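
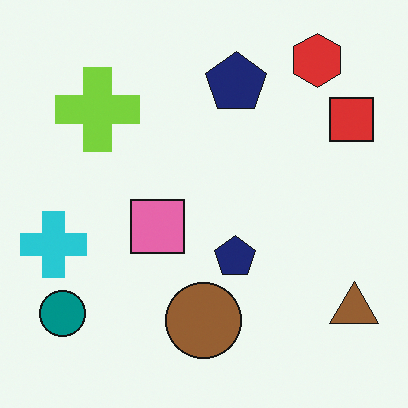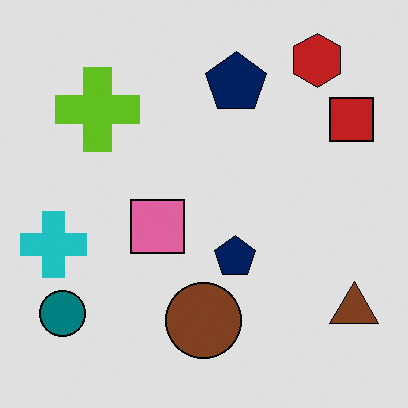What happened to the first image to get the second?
It was moderately posterized.

Each flat color has snapped to a coarser quantized level — most visibly, the near-white background has dropped to a flat grey.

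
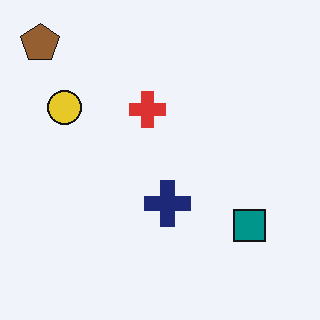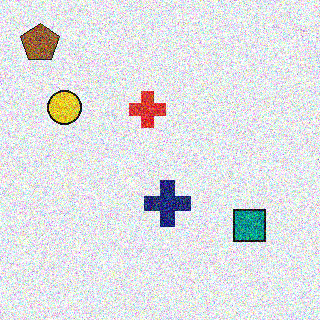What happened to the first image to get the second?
Degraded with heavy additive noise.

Random speckle covers the whole image, including the flat background.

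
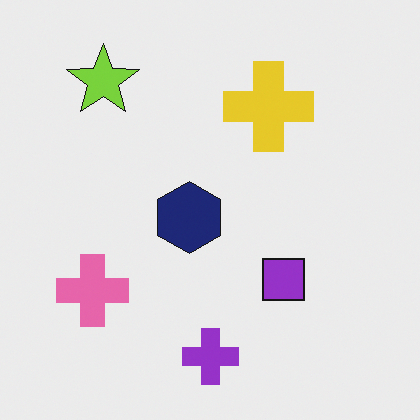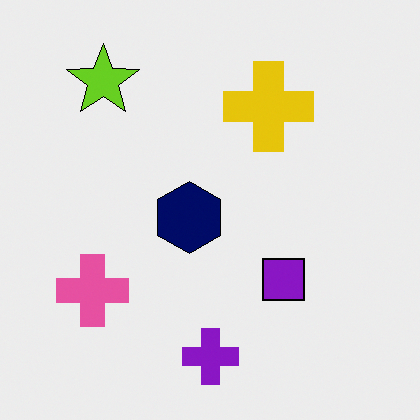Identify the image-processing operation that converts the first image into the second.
The transformation is: given slightly increased contrast.

Tones are pushed away from mid-grey across the whole image — a global contrast change.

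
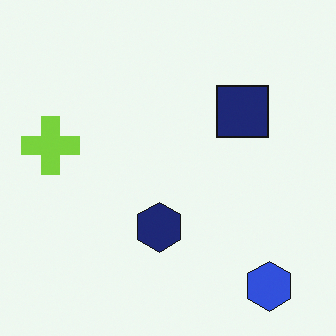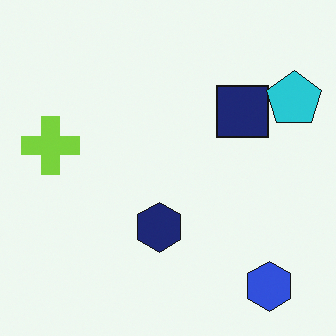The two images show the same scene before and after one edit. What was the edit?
Overlaid with an additional cyan pentagon.

A cyan pentagon appears in the second image that is absent from the first.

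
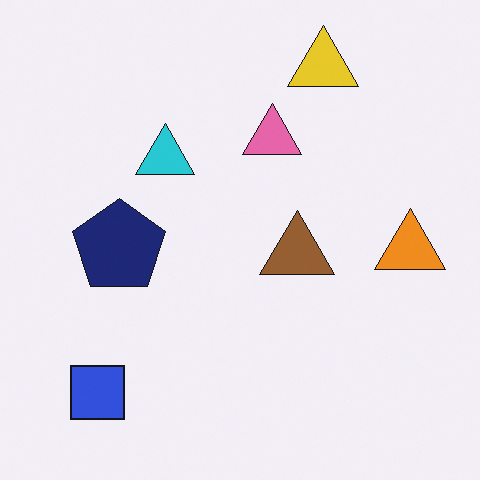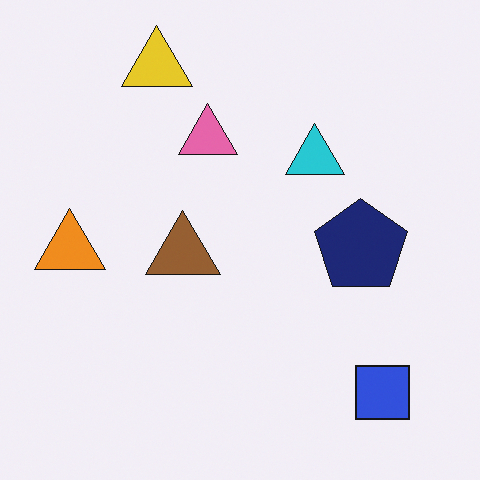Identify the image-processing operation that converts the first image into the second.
This is the original image flipped horizontally (left ↔ right).

The orange triangle is in the right of the first image and the left of the second — shapes on opposite sides of the vertical midline have swapped in a mirror flip.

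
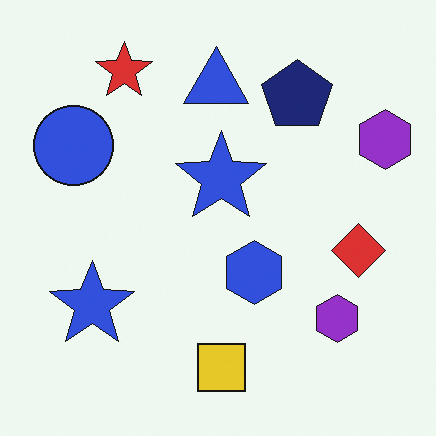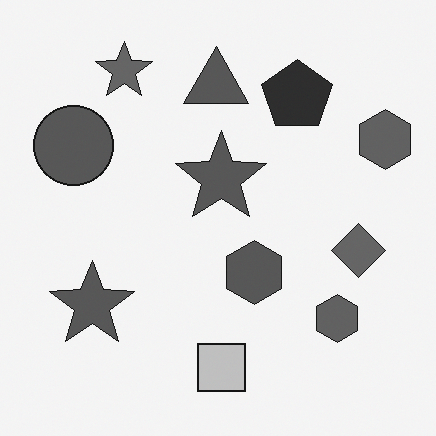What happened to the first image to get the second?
The transformation is: converted to grayscale.

All color is removed — every shape is now a shade of grey.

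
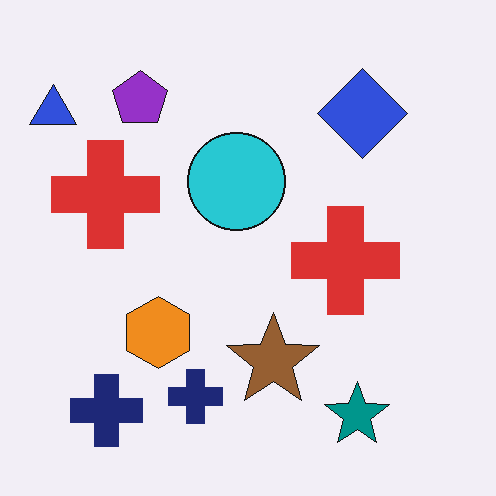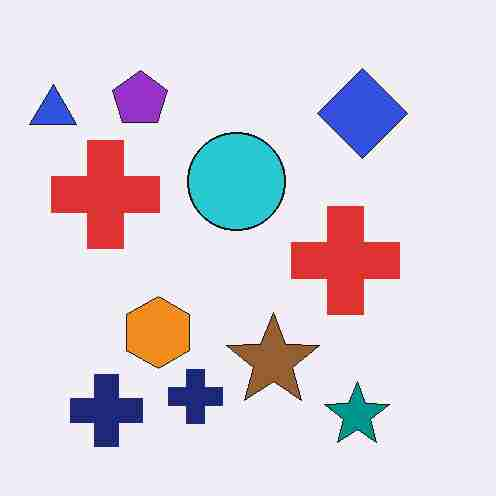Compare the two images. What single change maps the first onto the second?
Heavily JPEG-compressed with obvious blocking artifacts.

Blocky 8×8 compression artifacts appear around shape edges and the flat background shows ringing — characteristic JPEG degradation.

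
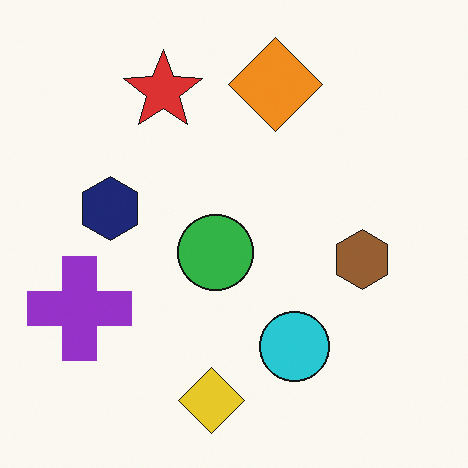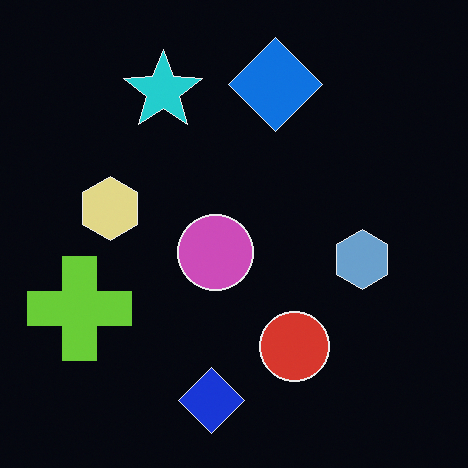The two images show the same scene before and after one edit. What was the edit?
The second image is the first color-inverted (negative).

The light background has become dark and every shape's color is its complement — a photographic negative.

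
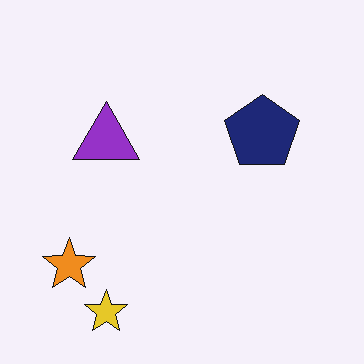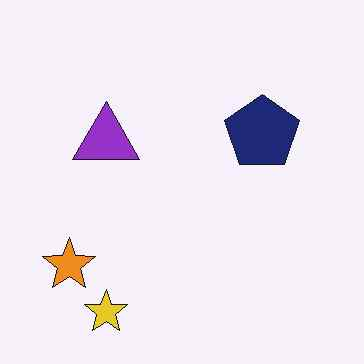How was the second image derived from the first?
This is the original image given moderate JPEG compression.

Blocky 8×8 compression artifacts appear around shape edges and the flat background shows ringing — characteristic JPEG degradation.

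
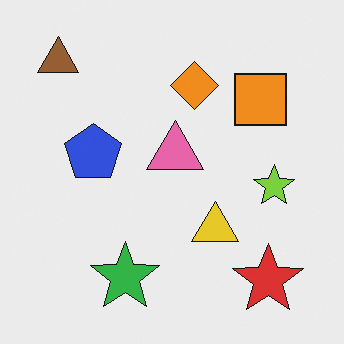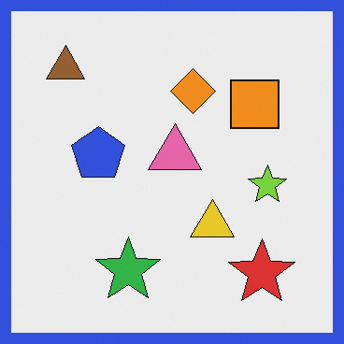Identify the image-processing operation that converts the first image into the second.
The transformation is: framed with a blue border.

A solid blue frame runs around the edge of the second image, with the content slightly shrunk inside it.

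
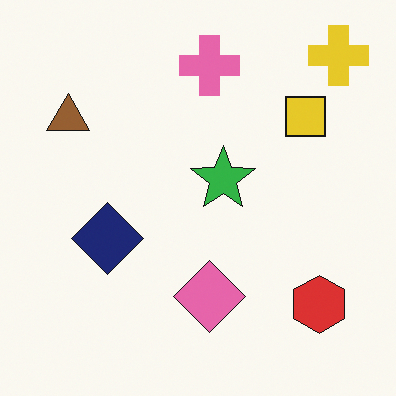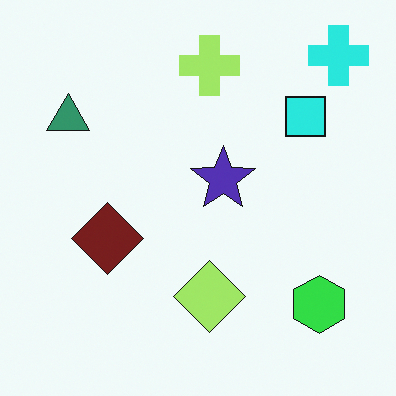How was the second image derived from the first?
Hue-shifted by a moderate amount.

Every shape's color has rotated by the same amount around the hue wheel — a uniform hue shift.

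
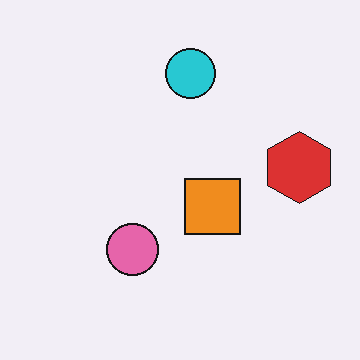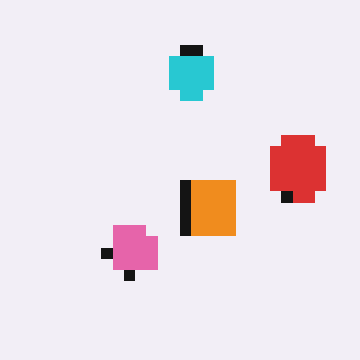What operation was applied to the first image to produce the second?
It was heavily pixelated into large blocks.

Shapes are reduced to large square blocks; fine edges and outlines are lost — a downscale-then-upscale (mosaic) effect.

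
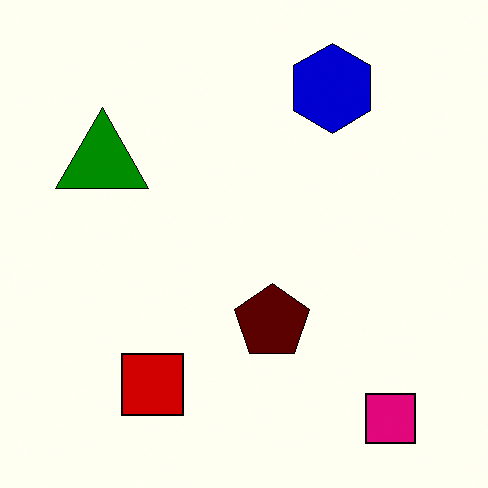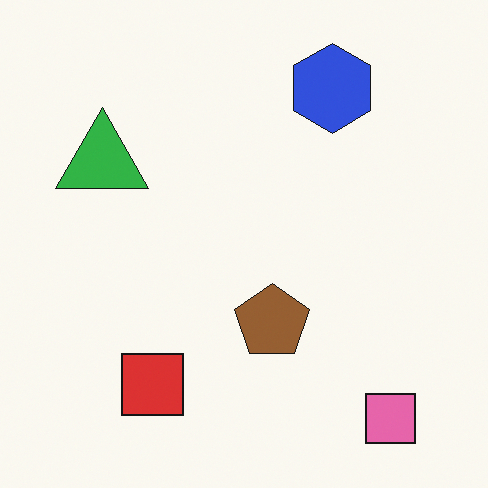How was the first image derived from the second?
This is the original image boosted in contrast.

Tones are pushed away from mid-grey across the whole image — a global contrast change.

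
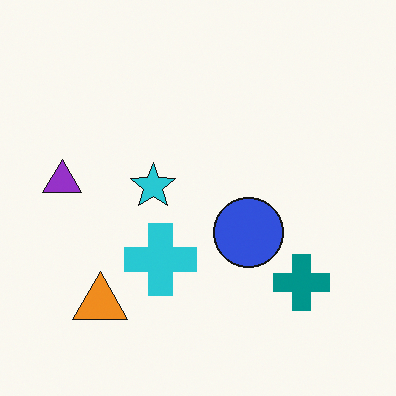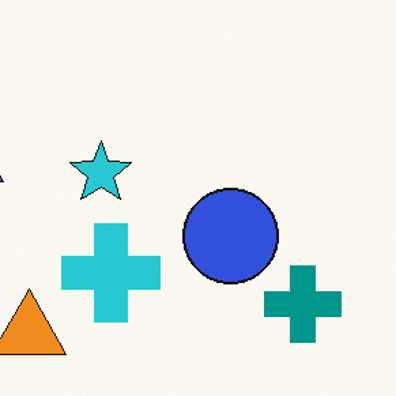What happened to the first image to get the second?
The image was cropped slightly and scaled back up.

The visible shapes are larger and the field of view is narrower; shapes near the original edges may be partly or wholly outside the frame — a crop-and-rescale.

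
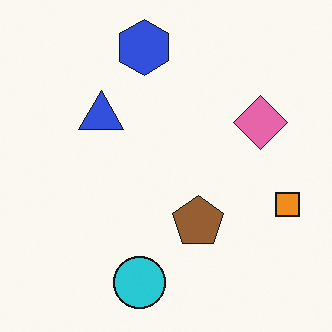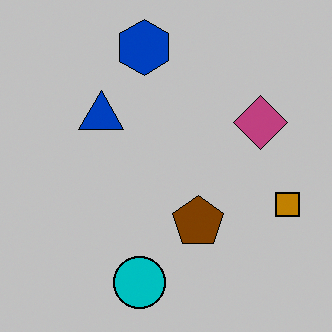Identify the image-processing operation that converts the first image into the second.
This is the original image aggressively posterized.

Each flat color has snapped to a coarser quantized level — most visibly, the near-white background has dropped to a flat grey.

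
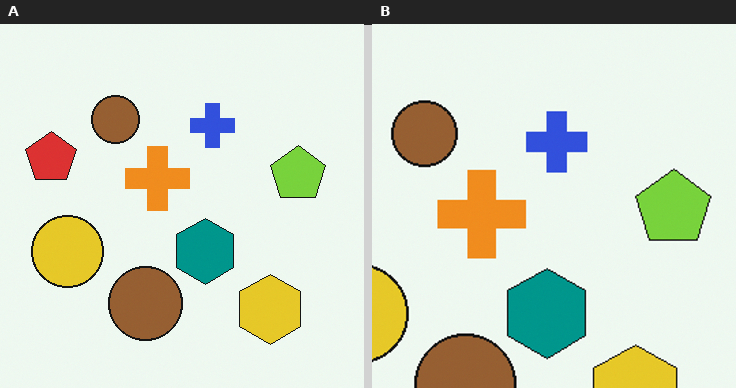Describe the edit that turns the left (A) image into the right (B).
Cropped to a modestly smaller region and rescaled.

The visible shapes are larger and the field of view is narrower; shapes near the original edges may be partly or wholly outside the frame — a crop-and-rescale.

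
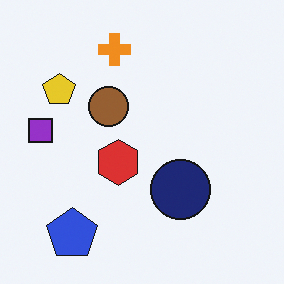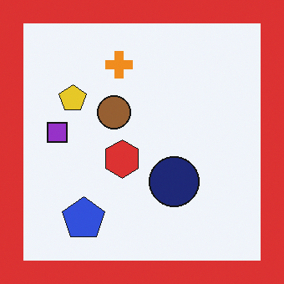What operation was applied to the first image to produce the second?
It was framed with a red border.

A solid red frame runs around the edge of the second image, with the content slightly shrunk inside it.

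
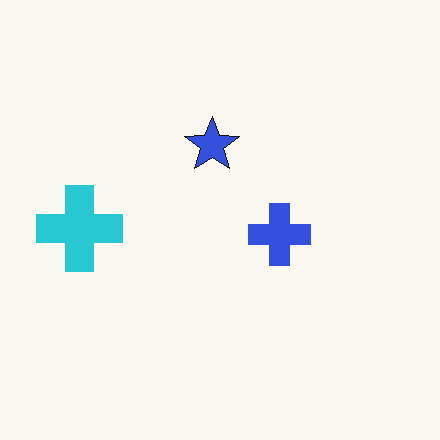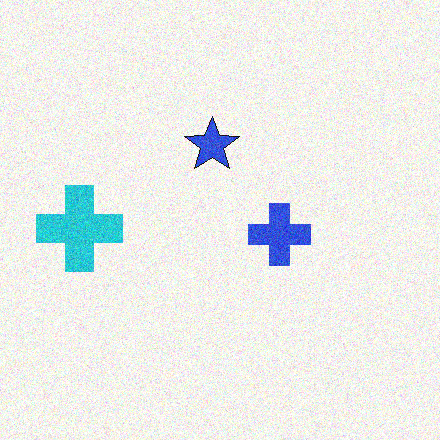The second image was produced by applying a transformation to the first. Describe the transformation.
The image was degraded with visible gaussian noise.

Random speckle covers the whole image, including the flat background.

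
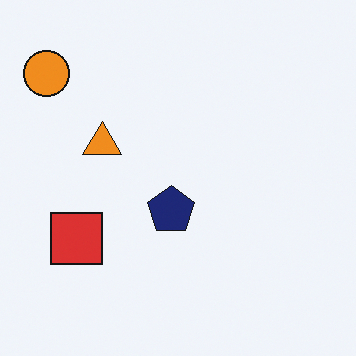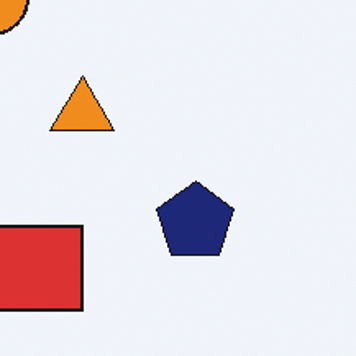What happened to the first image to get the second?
Cropped to a noticeably smaller region and rescaled.

The visible shapes are larger and the field of view is narrower; shapes near the original edges may be partly or wholly outside the frame — a crop-and-rescale.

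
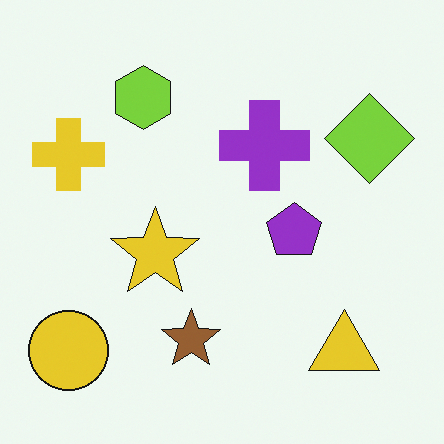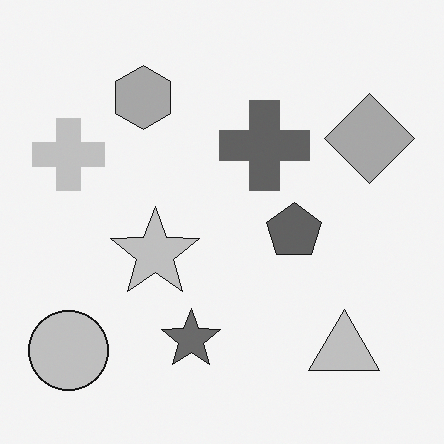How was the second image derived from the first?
The image was converted to grayscale.

All color is removed — every shape is now a shade of grey.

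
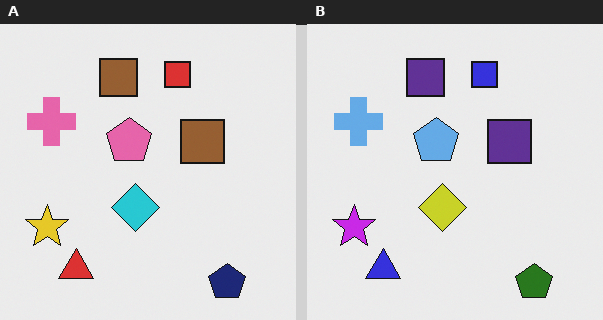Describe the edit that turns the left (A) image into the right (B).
The right (B) image is the left (A) hue-shifted by a large amount.

Every shape's color has rotated by the same amount around the hue wheel — a uniform hue shift.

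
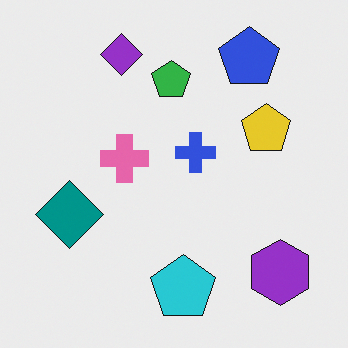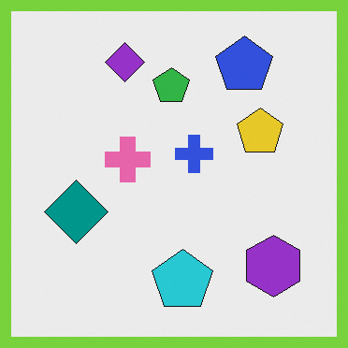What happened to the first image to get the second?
This is the original image framed with a lime border.

A solid lime frame runs around the edge of the second image, with the content slightly shrunk inside it.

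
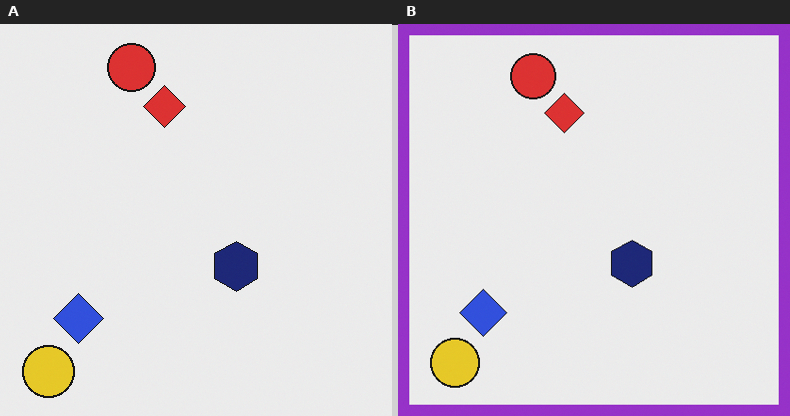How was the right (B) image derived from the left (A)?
The transformation is: framed with a purple border.

A solid purple frame runs around the edge of the right (B) image, with the content slightly shrunk inside it.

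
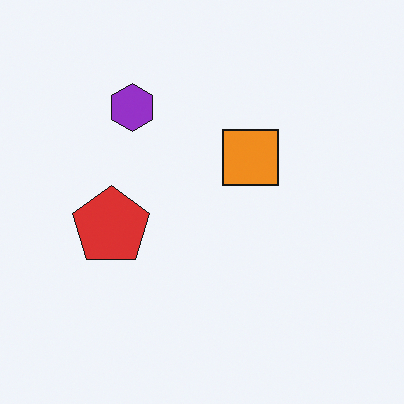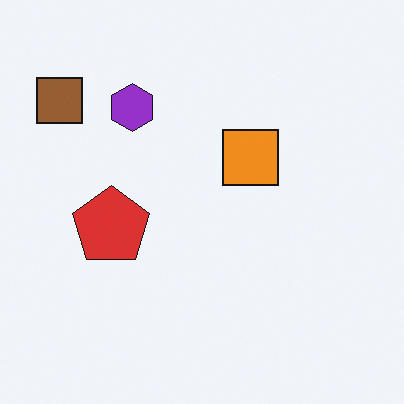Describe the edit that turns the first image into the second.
Overlaid with an additional brown square.

A brown square appears in the second image that is absent from the first.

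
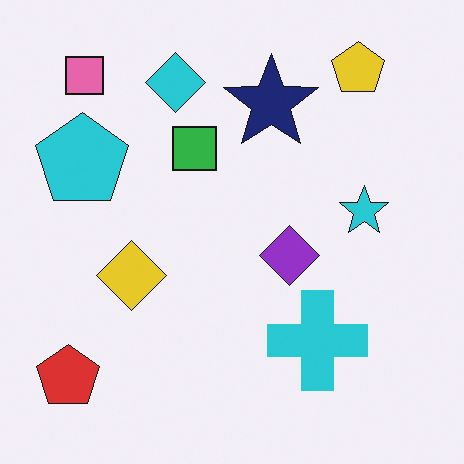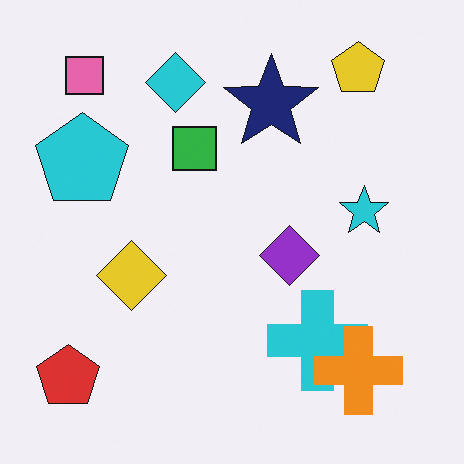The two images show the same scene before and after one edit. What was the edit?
This is the original image overlaid with an additional orange cross.

An orange cross appears in the second image that is absent from the first.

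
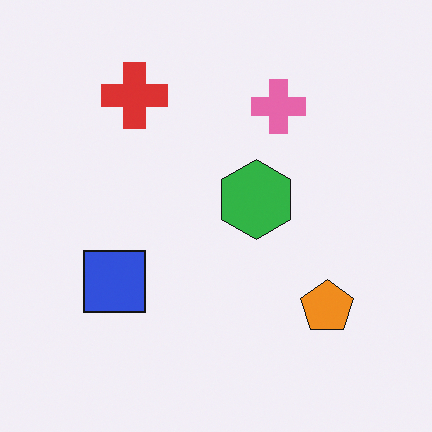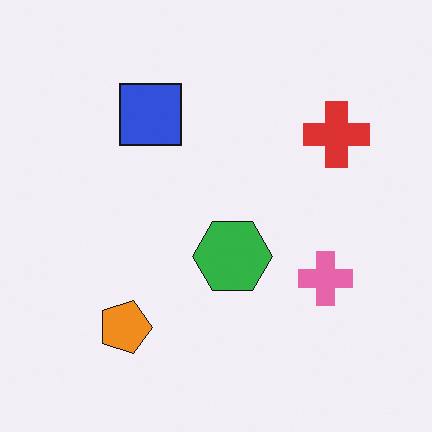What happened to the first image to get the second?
The transformation is: rotated 90° clockwise.

The red cross sits in the top-left of the first image and the top-right of the second — consistent with a whole-image 90° clockwise rotation.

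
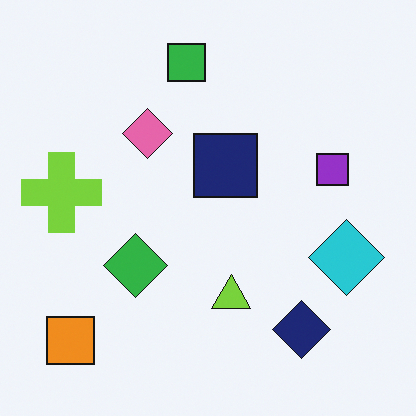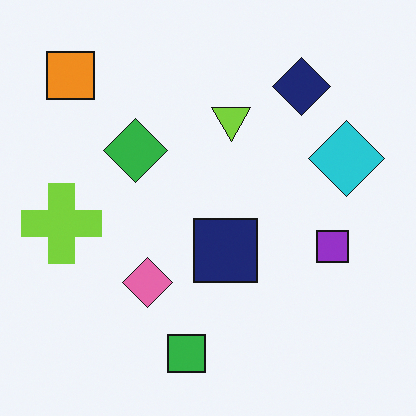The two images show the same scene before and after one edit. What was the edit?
This is the original image flipped vertically (top ↔ bottom).

The green square is in the top of the first image and the bottom of the second — shapes on opposite sides of the horizontal midline have swapped in a mirror flip.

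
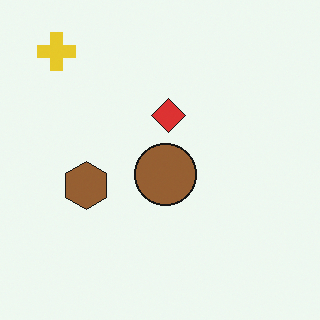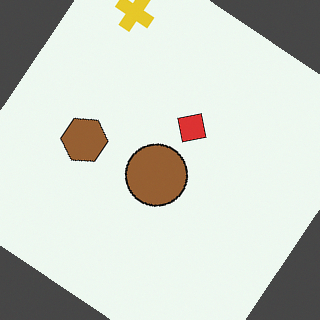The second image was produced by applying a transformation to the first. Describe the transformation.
This is the original image rotated clockwise by a large amount — several tens of degrees.

Every shape is tilted by the same angle and the image corners show triangular fill wedges — a whole-image rotation by a non-right angle.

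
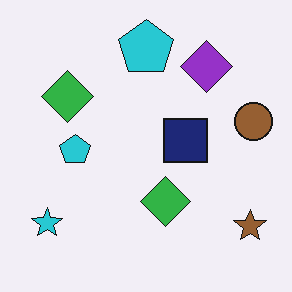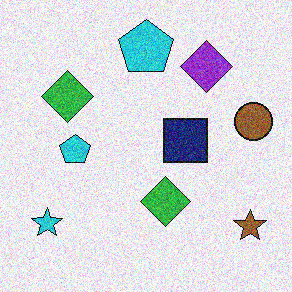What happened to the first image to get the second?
It was degraded with visible gaussian noise.

Random speckle covers the whole image, including the flat background.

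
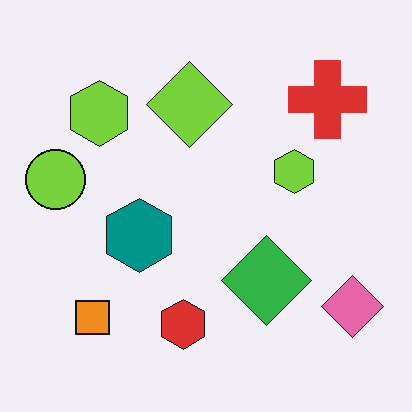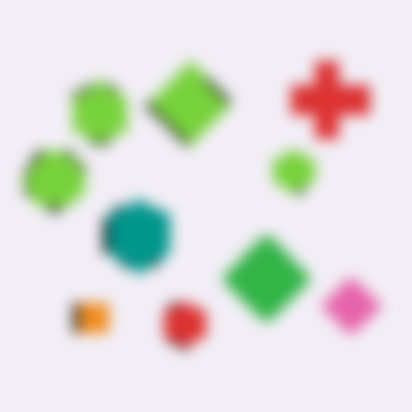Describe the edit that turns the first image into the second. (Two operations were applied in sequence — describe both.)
The second image is the first pixelated into visible square blocks, then strongly gaussian-blurred.

Shapes are reduced to large square blocks; fine edges and outlines are lost — a downscale-then-upscale (mosaic) effect. Shape edges and outlines are uniformly softened across the whole image.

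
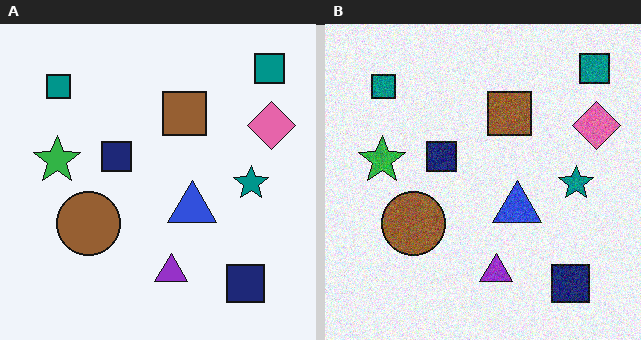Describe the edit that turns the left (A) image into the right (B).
The right (B) image is the left (A) degraded with visible gaussian noise.

Random speckle covers the whole image, including the flat background.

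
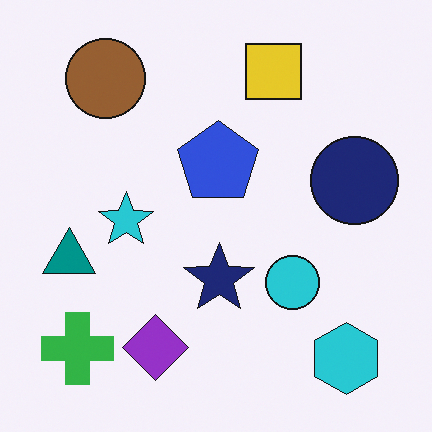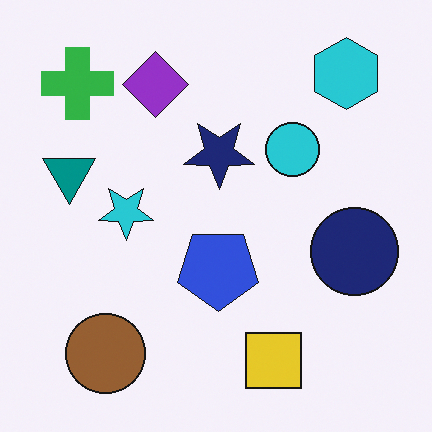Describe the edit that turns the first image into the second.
The second image is the first flipped vertically (top ↔ bottom).

The yellow square is in the top of the first image and the bottom of the second — shapes on opposite sides of the horizontal midline have swapped in a mirror flip.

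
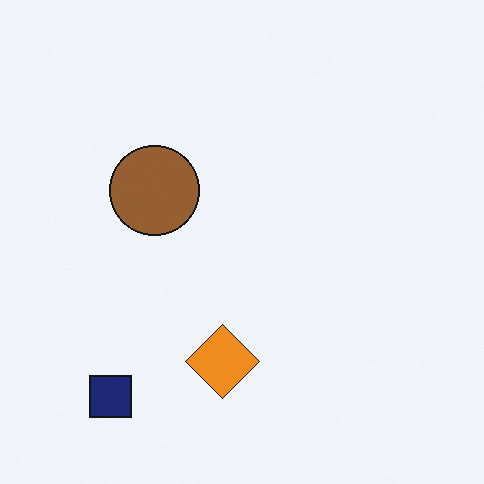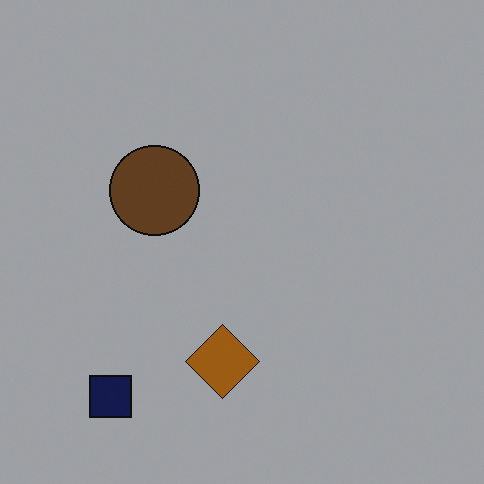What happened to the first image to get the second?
The image was substantially darkened.

Every pixel — background and shapes alike — is uniformly darkened.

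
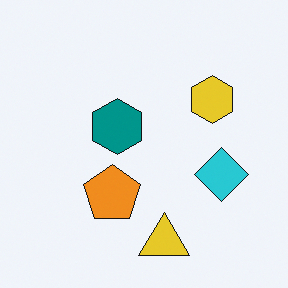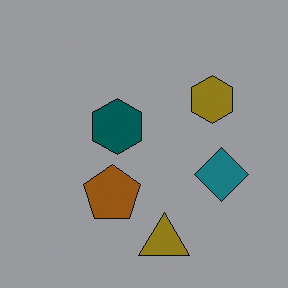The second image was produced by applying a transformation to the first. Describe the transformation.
The image was substantially darkened.

Every pixel — background and shapes alike — is uniformly darkened.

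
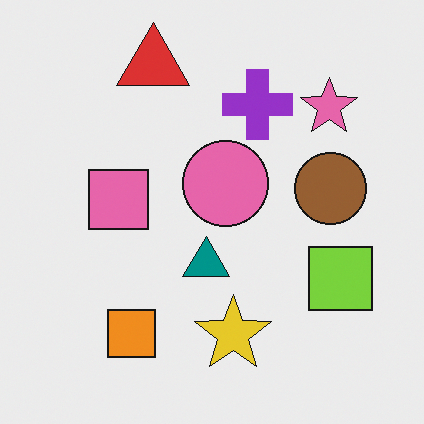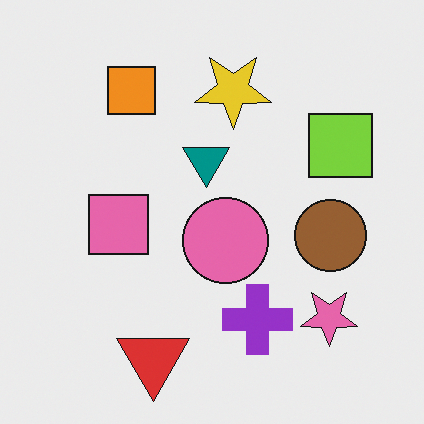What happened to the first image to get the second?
This is the original image flipped vertically (top ↔ bottom).

The red triangle is in the top of the first image and the bottom of the second — shapes on opposite sides of the horizontal midline have swapped in a mirror flip.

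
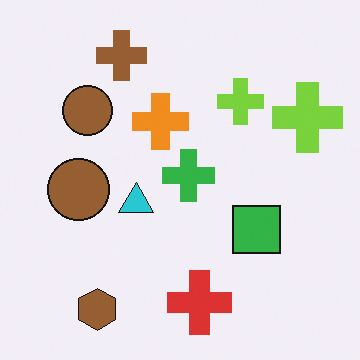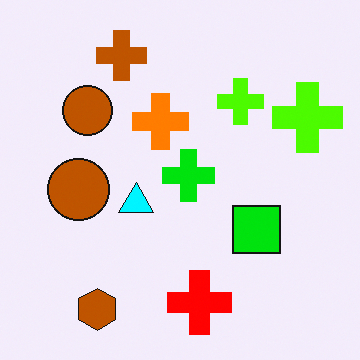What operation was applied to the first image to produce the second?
The transformation is: heavily oversaturated.

All colors are more vivid — a global saturation change.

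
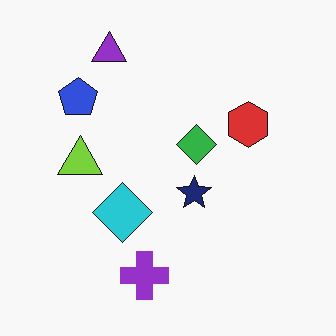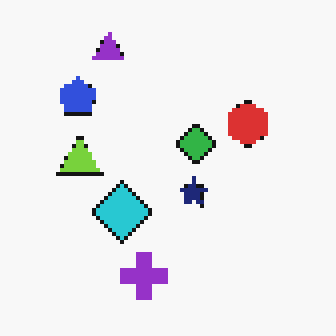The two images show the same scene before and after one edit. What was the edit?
This is the original image mildly pixelated.

Shapes are reduced to large square blocks; fine edges and outlines are lost — a downscale-then-upscale (mosaic) effect.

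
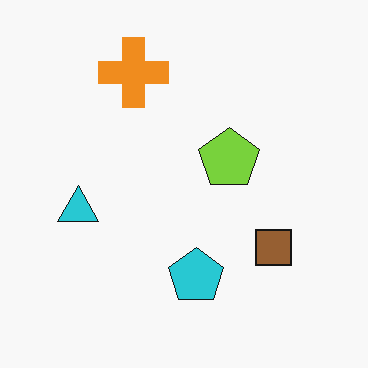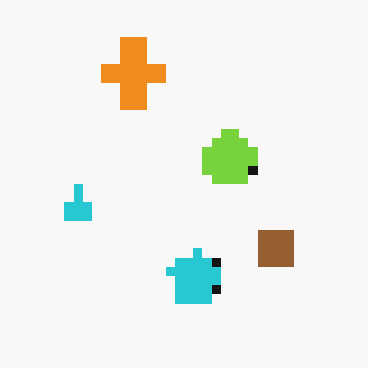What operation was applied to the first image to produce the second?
The transformation is: coarsely pixelated.

Shapes are reduced to large square blocks; fine edges and outlines are lost — a downscale-then-upscale (mosaic) effect.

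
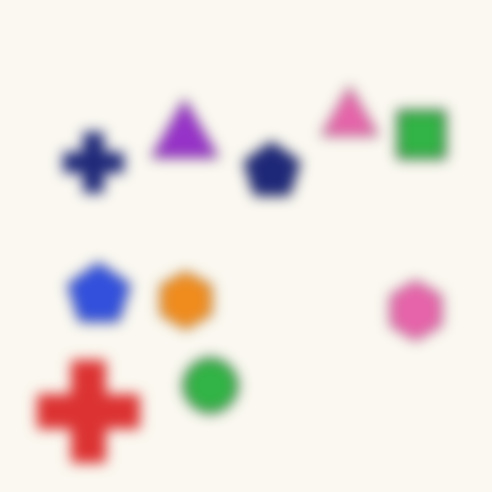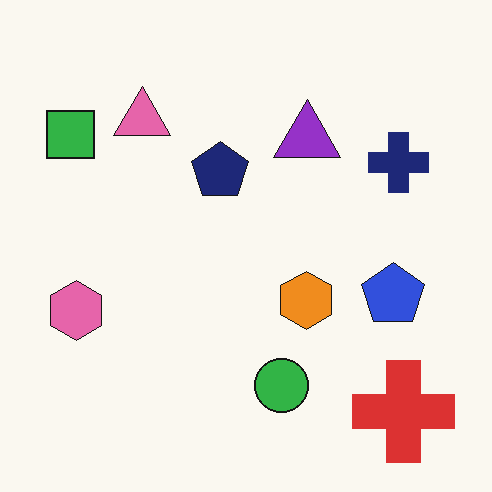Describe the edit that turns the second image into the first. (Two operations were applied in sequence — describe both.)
Flipped horizontally (left ↔ right), then heavily blurred.

The green square is in the top-left of the second image and the top-right of the first — shapes on opposite sides of the vertical midline have swapped in a mirror flip. Shape edges and outlines are uniformly softened across the whole image.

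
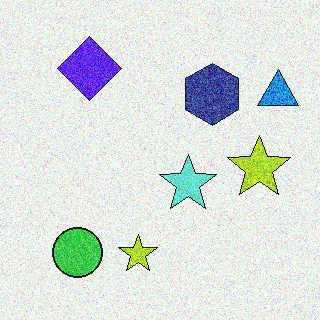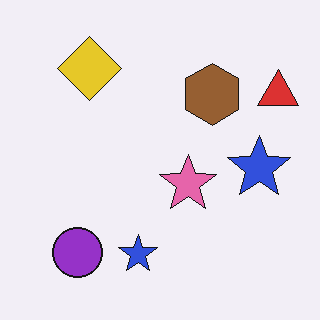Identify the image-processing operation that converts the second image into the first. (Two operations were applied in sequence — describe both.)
This is the original image degraded with moderate additive noise, then hue-shifted by a large amount.

Random speckle covers the whole image, including the flat background. Every shape's color has rotated by the same amount around the hue wheel — a uniform hue shift.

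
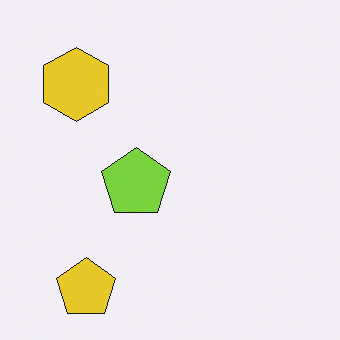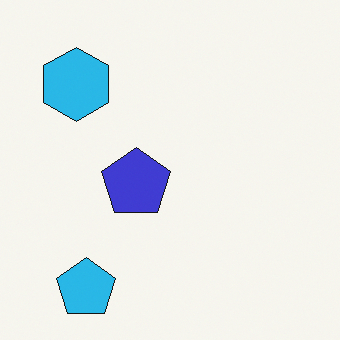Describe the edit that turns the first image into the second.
The transformation is: hue-shifted through roughly a third of the color wheel.

Every shape's color has rotated by the same amount around the hue wheel — a uniform hue shift.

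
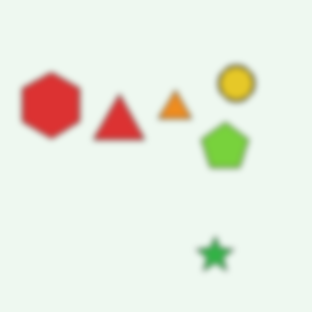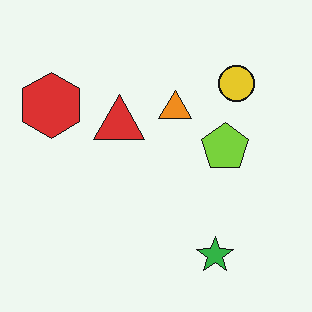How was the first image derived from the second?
It was noticeably gaussian-blurred.

Shape edges and outlines are uniformly softened across the whole image.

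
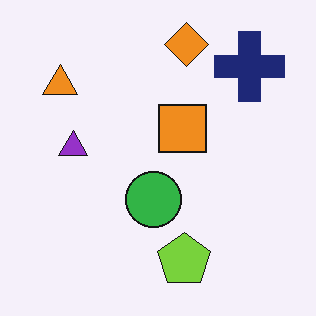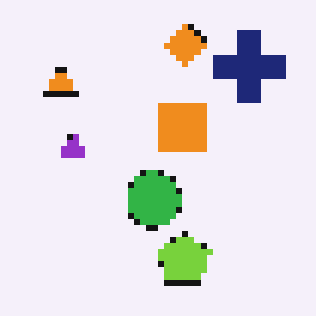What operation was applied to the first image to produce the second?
The transformation is: pixelated into visible square blocks.

Shapes are reduced to large square blocks; fine edges and outlines are lost — a downscale-then-upscale (mosaic) effect.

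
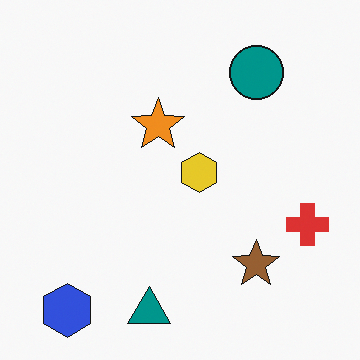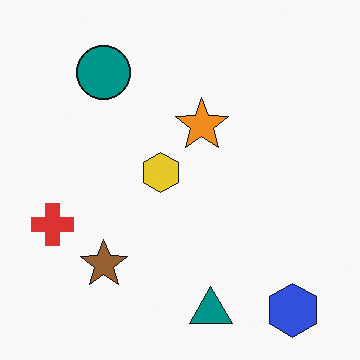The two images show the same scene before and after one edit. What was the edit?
The transformation is: flipped horizontally (left ↔ right).

The red cross is in the right of the first image and the left of the second — shapes on opposite sides of the vertical midline have swapped in a mirror flip.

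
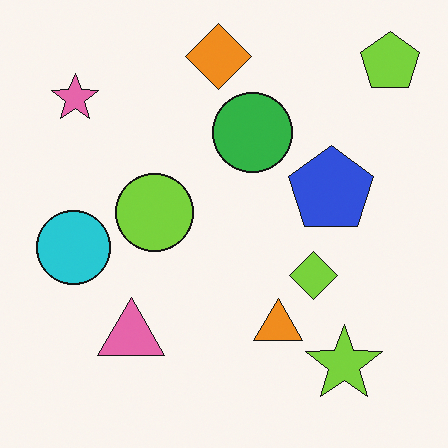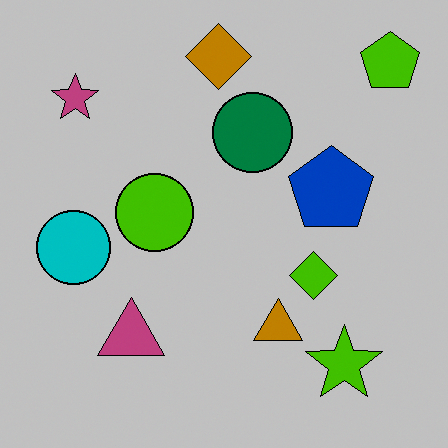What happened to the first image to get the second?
Aggressively posterized.

Each flat color has snapped to a coarser quantized level — most visibly, the near-white background has dropped to a flat grey.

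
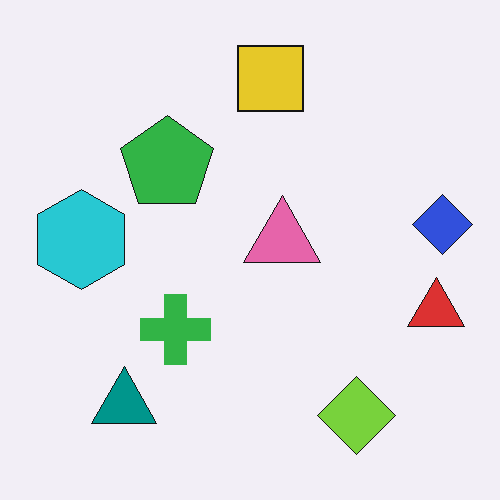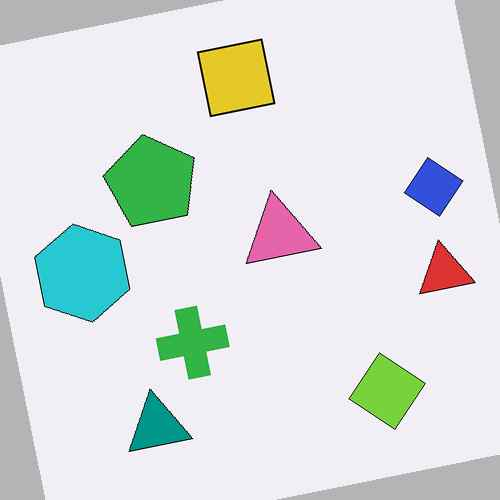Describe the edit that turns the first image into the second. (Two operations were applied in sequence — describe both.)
This is the original image rotated counter-clockwise by a slight angle, then given moderate JPEG compression.

Every shape is tilted by the same angle and the image corners show triangular fill wedges — a whole-image rotation by a non-right angle. Blocky 8×8 compression artifacts appear around shape edges and the flat background shows ringing — characteristic JPEG degradation.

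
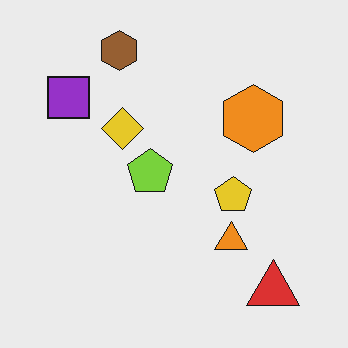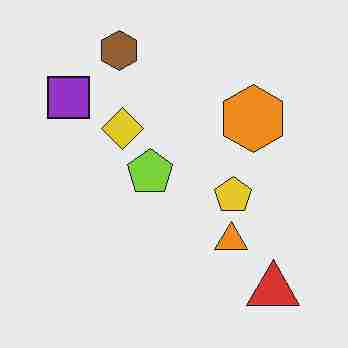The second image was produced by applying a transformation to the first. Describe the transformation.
This is the original image degraded with heavy JPEG compression.

Blocky 8×8 compression artifacts appear around shape edges and the flat background shows ringing — characteristic JPEG degradation.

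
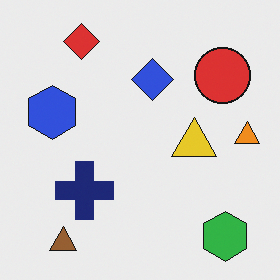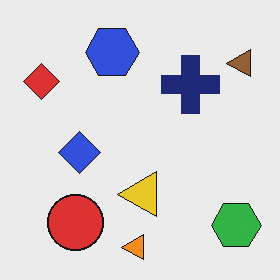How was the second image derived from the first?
This is the original image transposed (reflected across the top-left ↔ bottom-right diagonal).

Shapes have swapped their row and column positions — what was in the top-right is now in the bottom-left — a diagonal reflection.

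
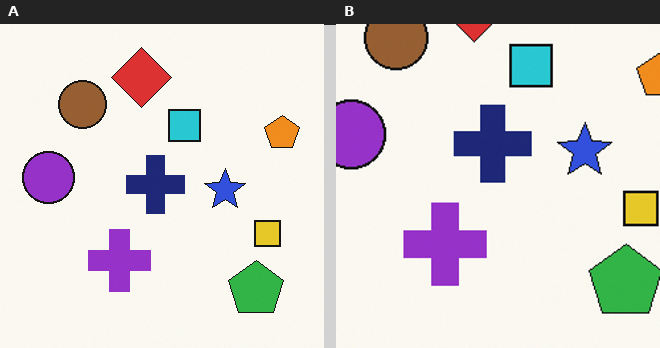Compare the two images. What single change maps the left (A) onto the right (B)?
The right (B) image is the left (A) cropped slightly and scaled back up.

The visible shapes are larger and the field of view is narrower; shapes near the original edges may be partly or wholly outside the frame — a crop-and-rescale.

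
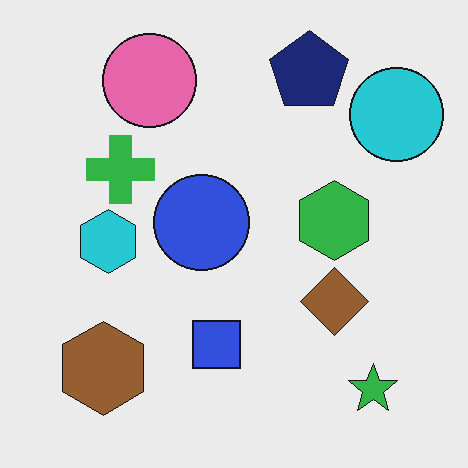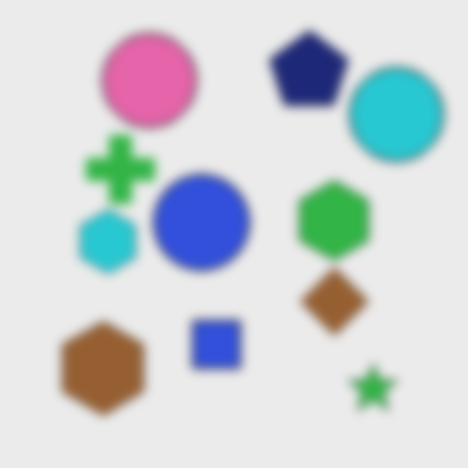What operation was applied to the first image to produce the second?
The second image is the first strongly gaussian-blurred.

Shape edges and outlines are uniformly softened across the whole image.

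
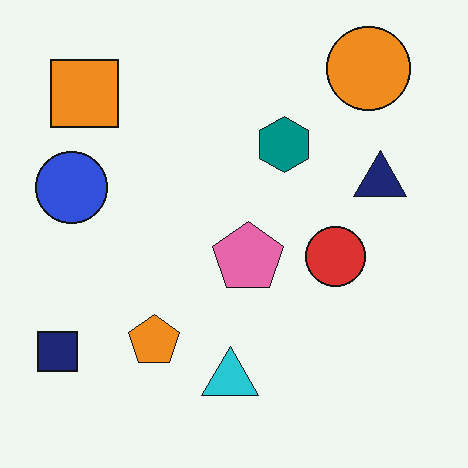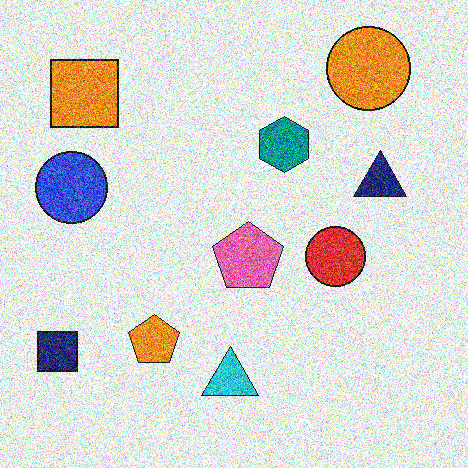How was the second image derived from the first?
This is the original image degraded with a thick layer of grain.

Random speckle covers the whole image, including the flat background.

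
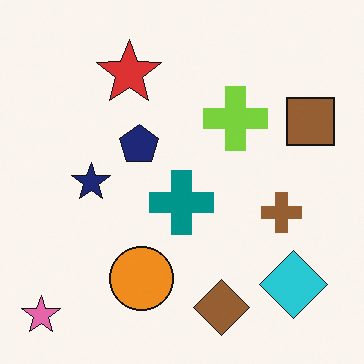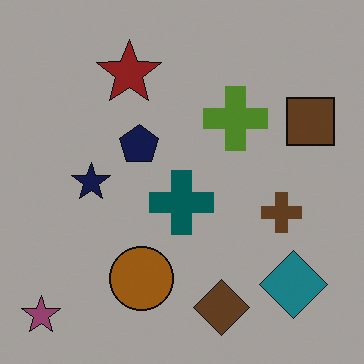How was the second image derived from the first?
The second image is the first substantially darkened.

Every pixel — background and shapes alike — is uniformly darkened.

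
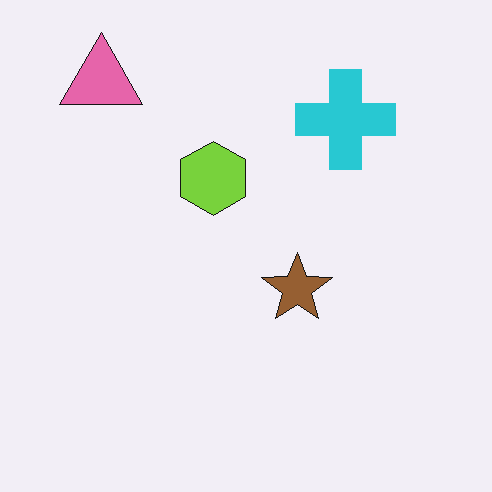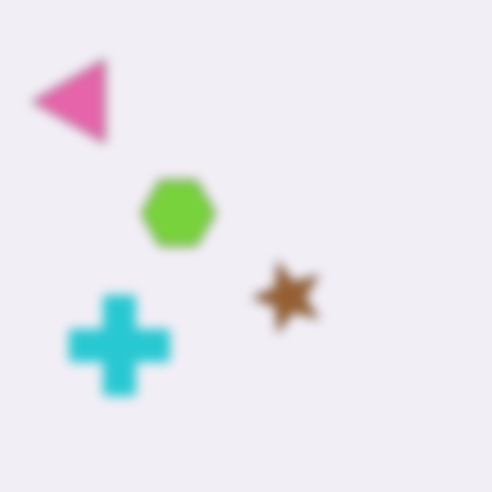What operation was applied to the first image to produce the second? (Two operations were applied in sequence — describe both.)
The transformation is: strongly gaussian-blurred, then transposed (reflected across the top-left ↔ bottom-right diagonal).

Shape edges and outlines are uniformly softened across the whole image. Shapes have swapped their row and column positions — what was in the top-right is now in the bottom-left — a diagonal reflection.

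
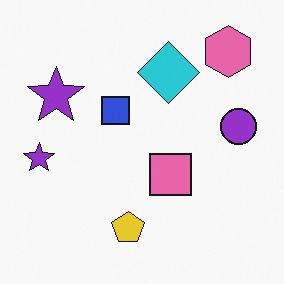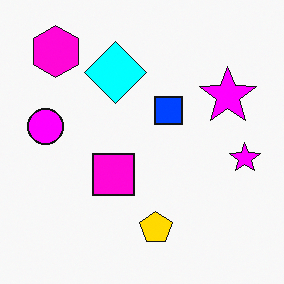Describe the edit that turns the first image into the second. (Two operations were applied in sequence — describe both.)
The image was flipped horizontally (left ↔ right), then heavily oversaturated.

The purple circle is in the right of the first image and the left of the second — shapes on opposite sides of the vertical midline have swapped in a mirror flip. All colors are more vivid — a global saturation change.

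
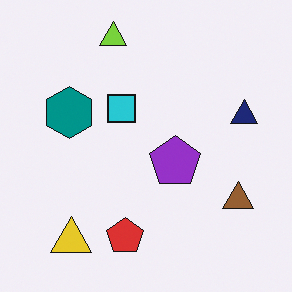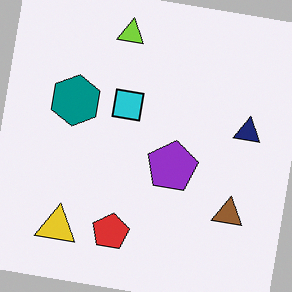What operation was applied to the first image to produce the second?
Rotated clockwise by a few degrees.

Every shape is tilted by the same angle and the image corners show triangular fill wedges — a whole-image rotation by a non-right angle.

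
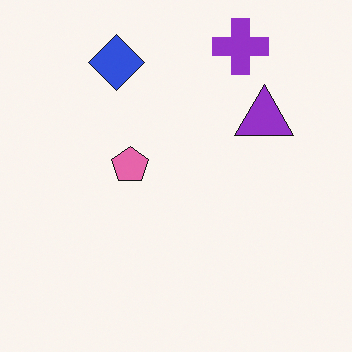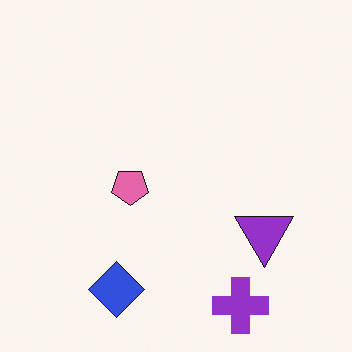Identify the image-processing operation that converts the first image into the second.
Flipped vertically (top ↔ bottom).

The purple cross is in the top-right of the first image and the bottom-right of the second — shapes on opposite sides of the horizontal midline have swapped in a mirror flip.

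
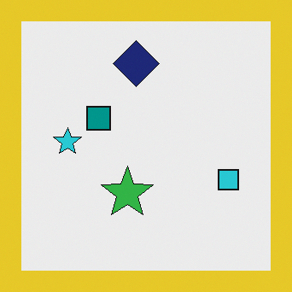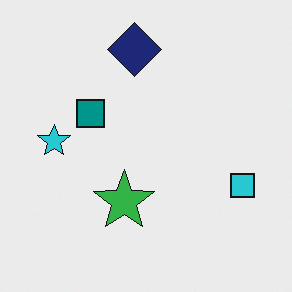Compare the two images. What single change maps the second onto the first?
The transformation is: framed with a yellow border.

A solid yellow frame runs around the edge of the first image, with the content slightly shrunk inside it.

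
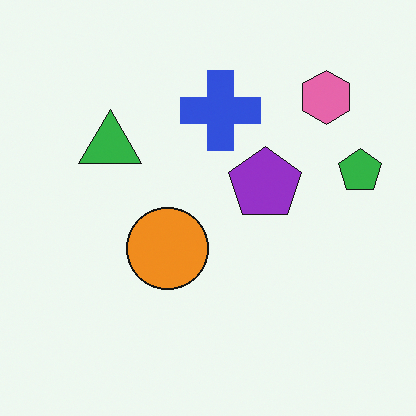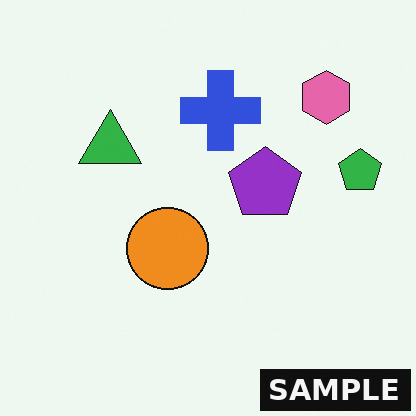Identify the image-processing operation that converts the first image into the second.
This is the original image watermarked with the text "SAMPLE" in the lower-right corner.

A dark label reading "SAMPLE" appears in the lower-right corner.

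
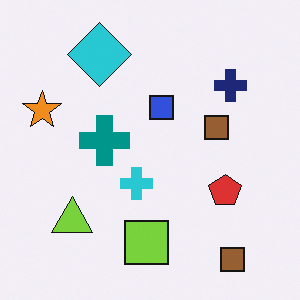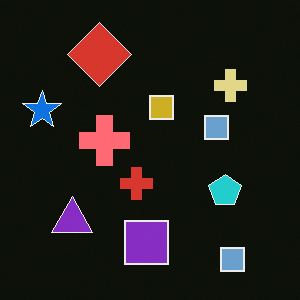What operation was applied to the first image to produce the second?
Color-inverted (negative).

The light background has become dark and every shape's color is its complement — a photographic negative.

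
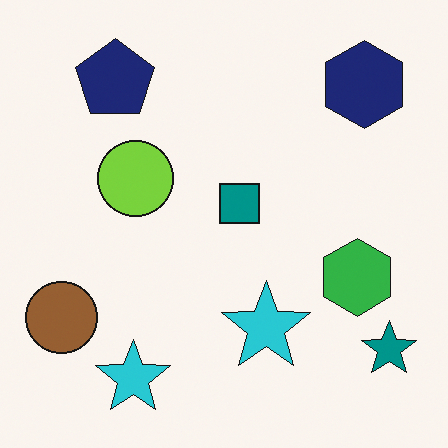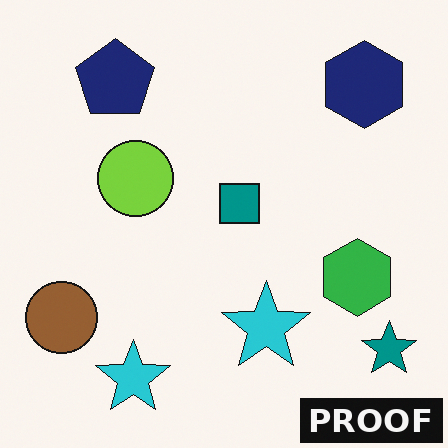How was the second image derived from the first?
The image was watermarked with the text "PROOF" in the lower-right corner.

A dark label reading "PROOF" appears in the lower-right corner.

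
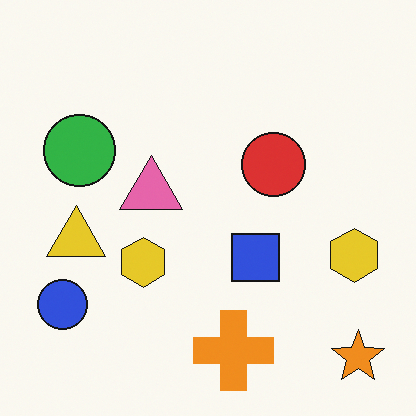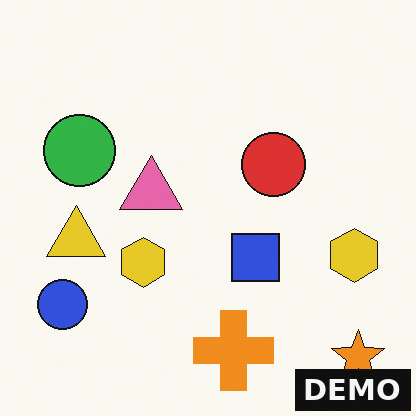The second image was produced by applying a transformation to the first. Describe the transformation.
This is the original image watermarked with the text "DEMO" in the lower-right corner.

A dark label reading "DEMO" appears in the lower-right corner.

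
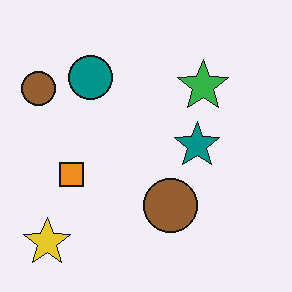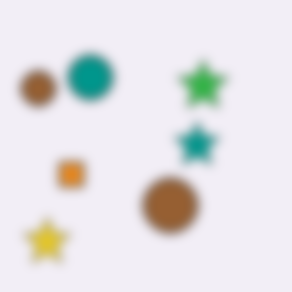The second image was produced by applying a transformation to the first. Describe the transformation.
The image was heavily blurred.

Shape edges and outlines are uniformly softened across the whole image.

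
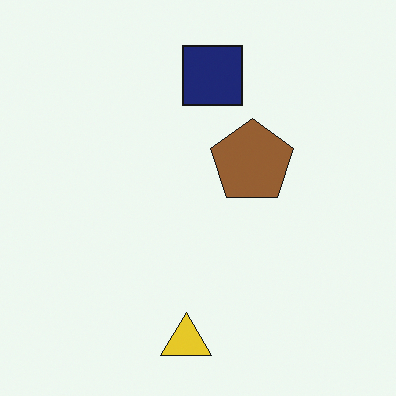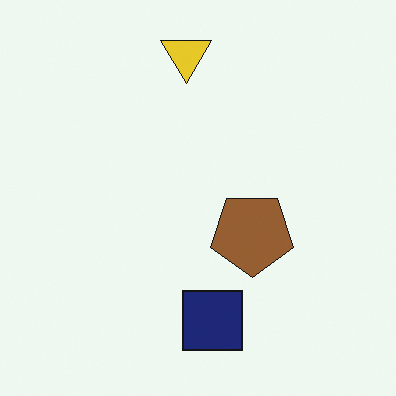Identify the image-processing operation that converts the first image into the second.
It was flipped vertically (top ↔ bottom).

The yellow triangle is in the bottom of the first image and the top of the second — shapes on opposite sides of the horizontal midline have swapped in a mirror flip.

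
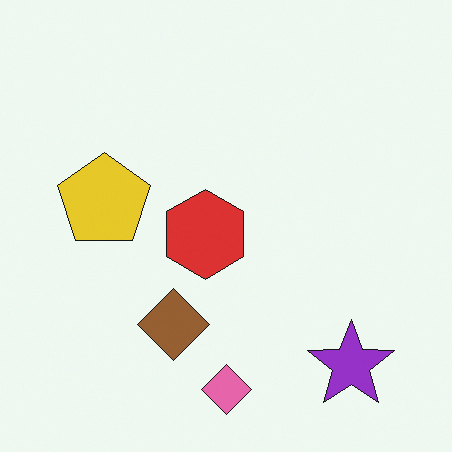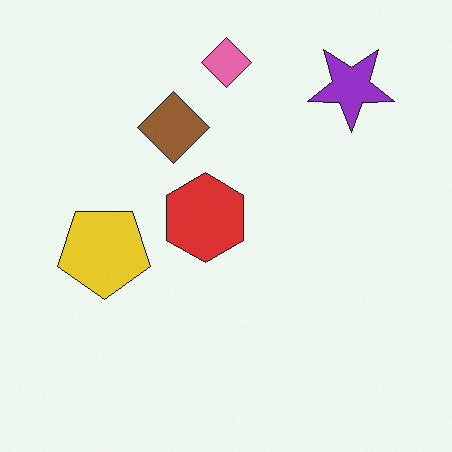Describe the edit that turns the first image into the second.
This is the original image flipped vertically (top ↔ bottom).

The pink diamond is in the bottom of the first image and the top of the second — shapes on opposite sides of the horizontal midline have swapped in a mirror flip.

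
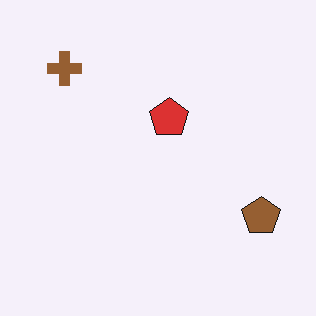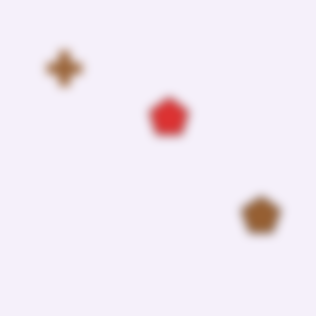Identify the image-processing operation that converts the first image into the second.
The second image is the first strongly gaussian-blurred.

Shape edges and outlines are uniformly softened across the whole image.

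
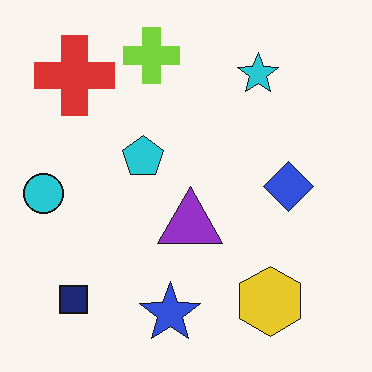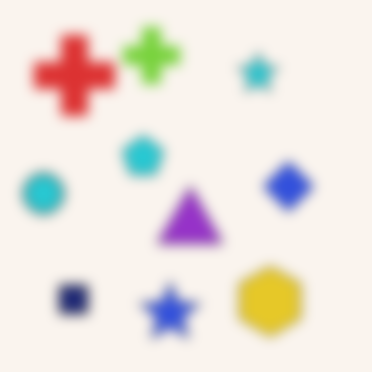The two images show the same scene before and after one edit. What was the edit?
This is the original image heavily blurred.

Shape edges and outlines are uniformly softened across the whole image.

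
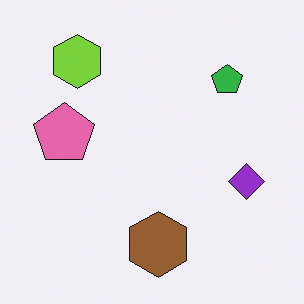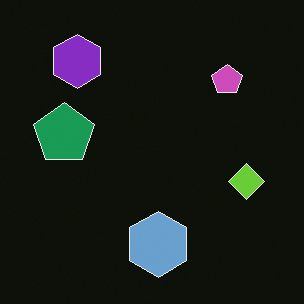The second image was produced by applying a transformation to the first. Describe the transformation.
The second image is the first color-inverted (negative).

The light background has become dark and every shape's color is its complement — a photographic negative.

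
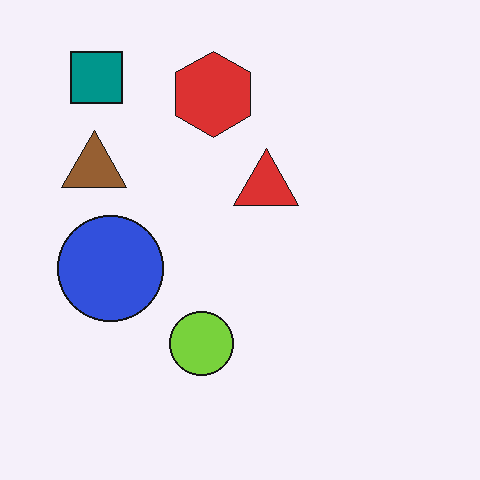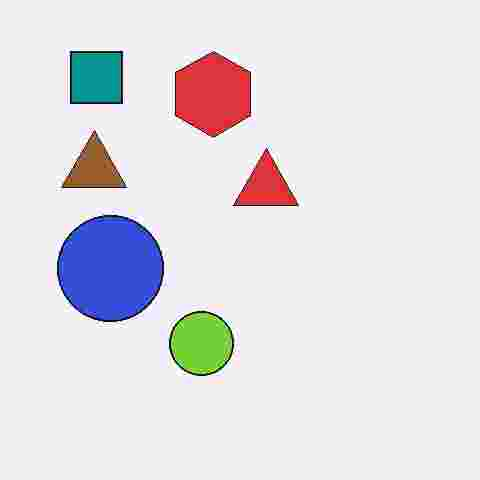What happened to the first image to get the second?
The second image is the first degraded with heavy JPEG compression.

Blocky 8×8 compression artifacts appear around shape edges and the flat background shows ringing — characteristic JPEG degradation.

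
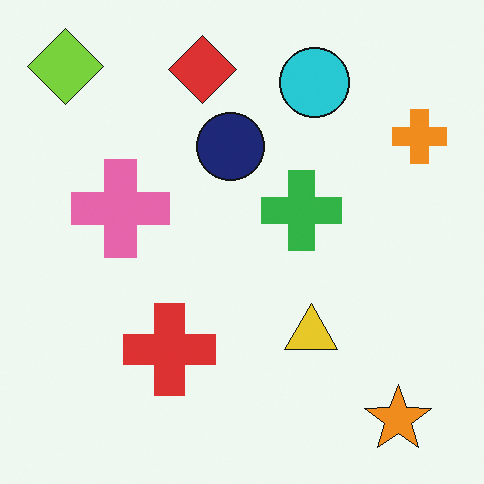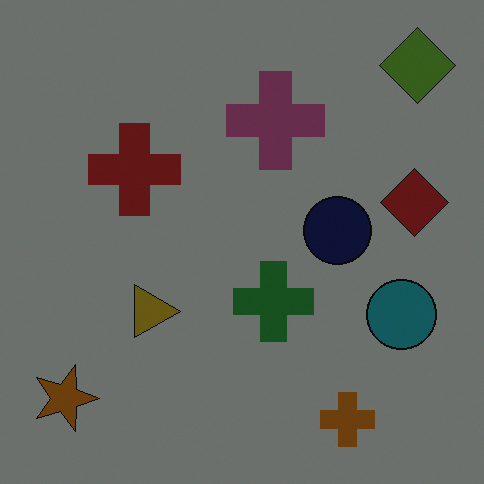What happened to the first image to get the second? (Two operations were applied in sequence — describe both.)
Rotated 90° clockwise, then substantially darkened.

The lime diamond sits in the top-left of the first image and the top-right of the second — consistent with a whole-image 90° clockwise rotation. Every pixel — background and shapes alike — is uniformly darkened.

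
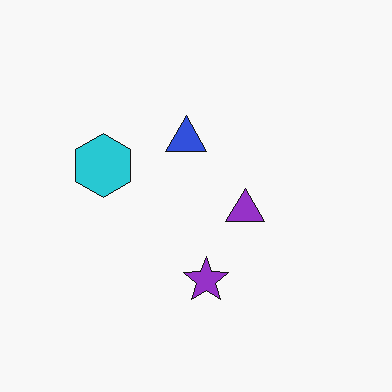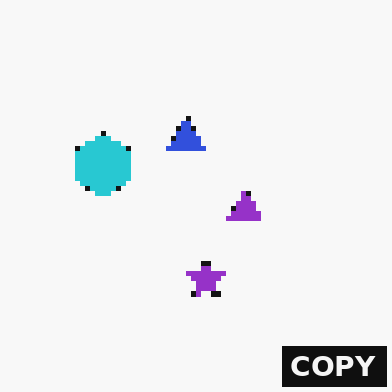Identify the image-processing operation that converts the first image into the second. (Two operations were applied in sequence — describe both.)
It was lightly pixelated (a mild mosaic effect), then watermarked with the text "COPY" in the lower-right corner.

Shapes are reduced to large square blocks; fine edges and outlines are lost — a downscale-then-upscale (mosaic) effect. A dark label reading "COPY" appears in the lower-right corner.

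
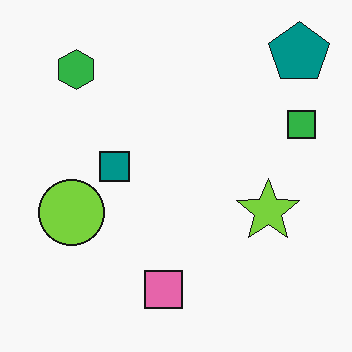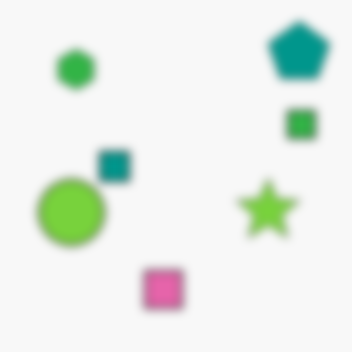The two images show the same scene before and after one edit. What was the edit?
It was strongly gaussian-blurred.

Shape edges and outlines are uniformly softened across the whole image.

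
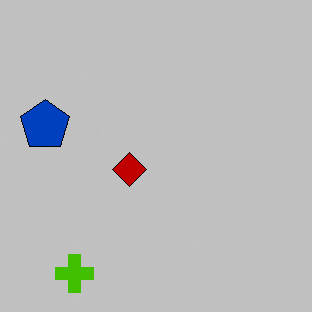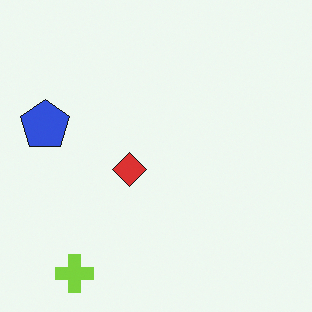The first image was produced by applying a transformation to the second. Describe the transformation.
The image was heavily posterized to just a handful of flat colors.

Each flat color has snapped to a coarser quantized level — most visibly, the near-white background has dropped to a flat grey.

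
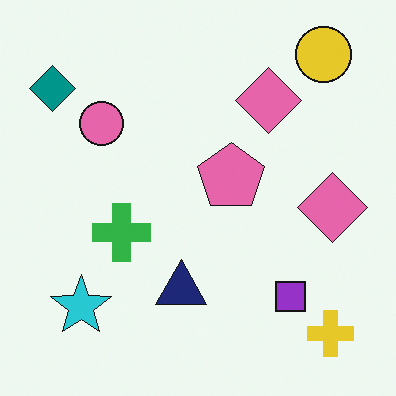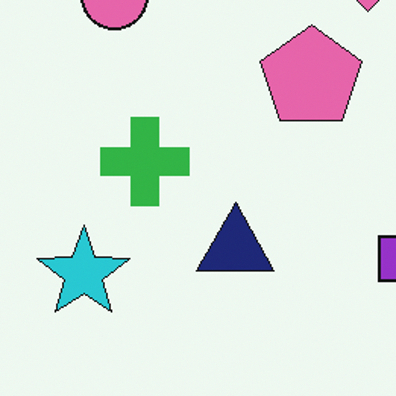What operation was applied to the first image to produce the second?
This is the original image cropped to a modestly smaller region and rescaled.

The visible shapes are larger and the field of view is narrower; shapes near the original edges may be partly or wholly outside the frame — a crop-and-rescale.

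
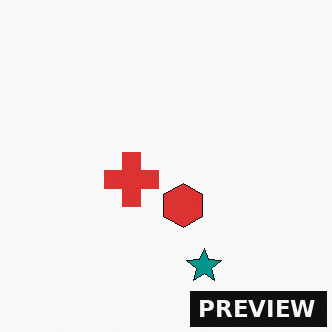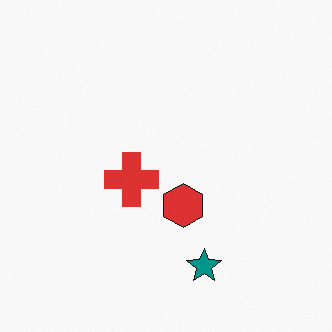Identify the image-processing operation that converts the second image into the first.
The first image is the second watermarked with the text "PREVIEW" in the lower-right corner.

A dark label reading "PREVIEW" appears in the lower-right corner.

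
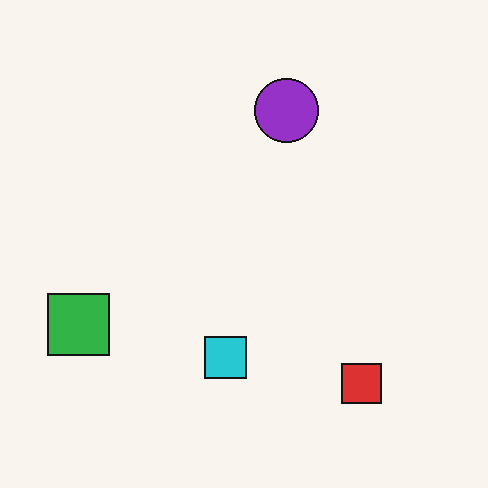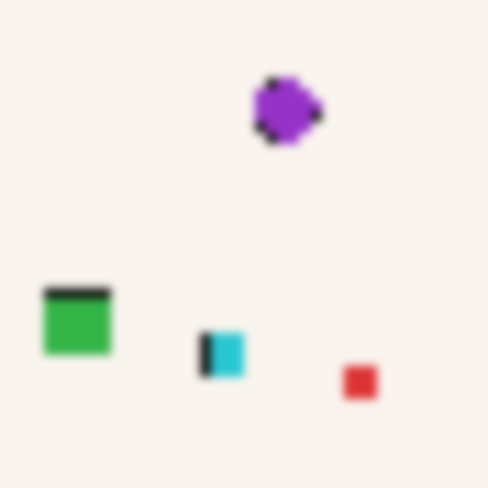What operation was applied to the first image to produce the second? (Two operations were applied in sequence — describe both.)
Heavily pixelated into large blocks, then moderately blurred.

Shapes are reduced to large square blocks; fine edges and outlines are lost — a downscale-then-upscale (mosaic) effect. Shape edges and outlines are uniformly softened across the whole image.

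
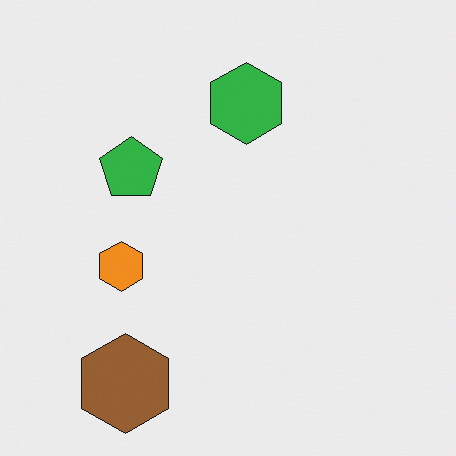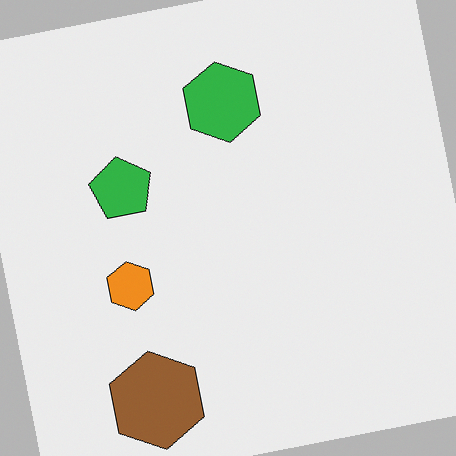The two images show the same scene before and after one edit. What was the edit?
It was rotated counter-clockwise by a slight angle.

Every shape is tilted by the same angle and the image corners show triangular fill wedges — a whole-image rotation by a non-right angle.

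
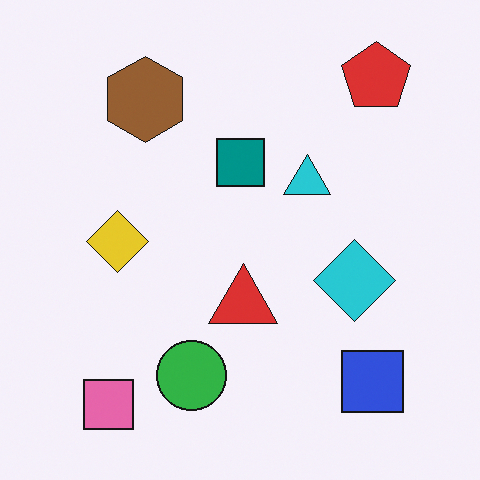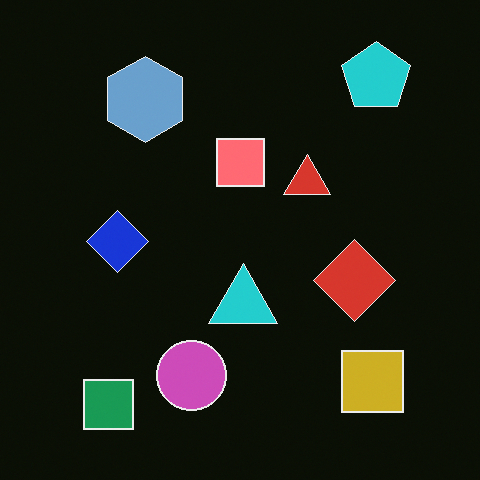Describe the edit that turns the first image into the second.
The transformation is: color-inverted (negative).

The light background has become dark and every shape's color is its complement — a photographic negative.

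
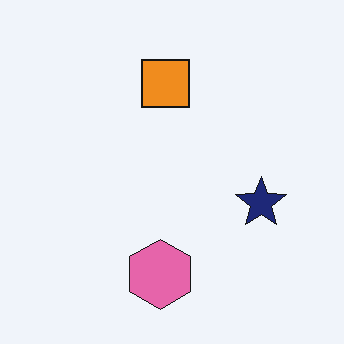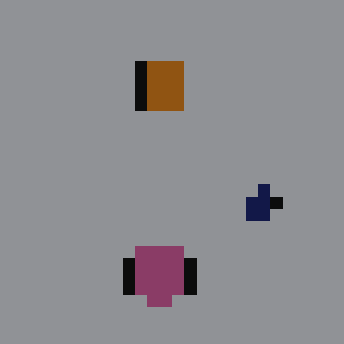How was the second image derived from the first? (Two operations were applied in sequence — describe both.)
The second image is the first substantially darkened, then heavily pixelated into large blocks.

Every pixel — background and shapes alike — is uniformly darkened. Shapes are reduced to large square blocks; fine edges and outlines are lost — a downscale-then-upscale (mosaic) effect.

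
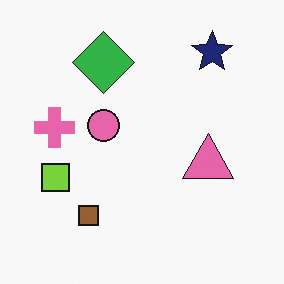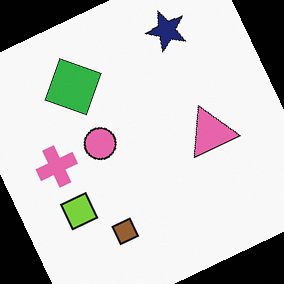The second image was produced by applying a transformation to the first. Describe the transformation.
It was rotated counter-clockwise by a clearly visible amount.

Every shape is tilted by the same angle and the image corners show triangular fill wedges — a whole-image rotation by a non-right angle.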